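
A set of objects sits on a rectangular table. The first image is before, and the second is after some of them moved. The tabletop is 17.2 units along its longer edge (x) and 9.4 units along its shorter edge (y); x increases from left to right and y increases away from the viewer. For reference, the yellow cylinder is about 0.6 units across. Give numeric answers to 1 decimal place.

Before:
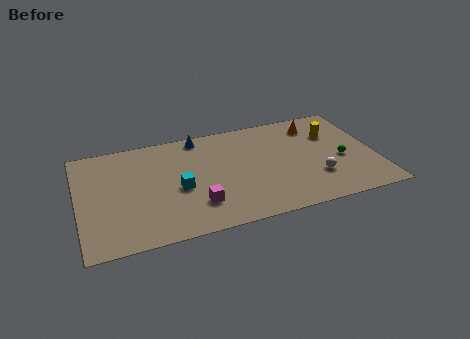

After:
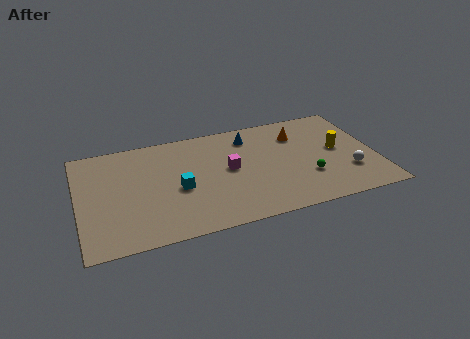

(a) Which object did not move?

the cyan cube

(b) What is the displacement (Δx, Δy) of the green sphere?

(-2.1, -1.0)

From the two frames, the green sphere sits at roughly (15.2, 4.0) before and (13.1, 3.0) after.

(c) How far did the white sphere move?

1.9

From (13.6, 2.8) to (15.5, 2.8), the white sphere covered √(1.9² + 0.0²) ≈ 1.9 units.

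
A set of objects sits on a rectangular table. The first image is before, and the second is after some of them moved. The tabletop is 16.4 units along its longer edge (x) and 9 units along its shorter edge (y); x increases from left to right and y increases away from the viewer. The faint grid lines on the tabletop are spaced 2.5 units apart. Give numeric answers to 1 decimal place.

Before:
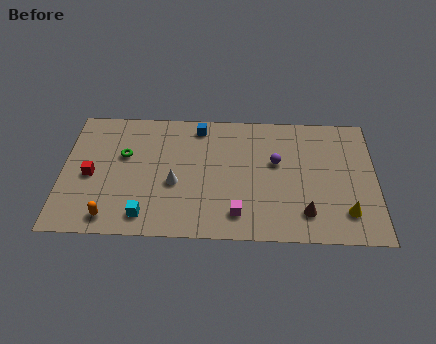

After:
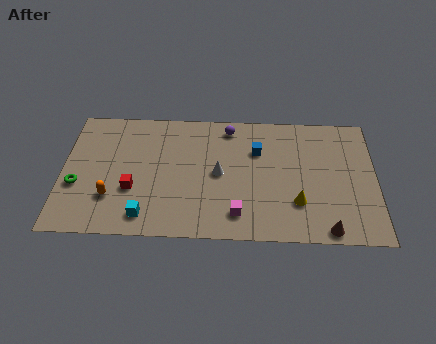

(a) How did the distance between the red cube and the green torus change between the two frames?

+0.6

They were about 2.3 units apart before and 2.9 after — 0.6 units further apart.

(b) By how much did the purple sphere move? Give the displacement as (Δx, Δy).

(-2.5, 2.4)

The purple sphere was at about (11.2, 5.4) and moved to about (8.7, 7.8).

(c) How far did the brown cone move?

1.6

From (12.7, 1.9) to (13.8, 0.8), the brown cone covered √(1.1² + 1.1²) ≈ 1.6 units.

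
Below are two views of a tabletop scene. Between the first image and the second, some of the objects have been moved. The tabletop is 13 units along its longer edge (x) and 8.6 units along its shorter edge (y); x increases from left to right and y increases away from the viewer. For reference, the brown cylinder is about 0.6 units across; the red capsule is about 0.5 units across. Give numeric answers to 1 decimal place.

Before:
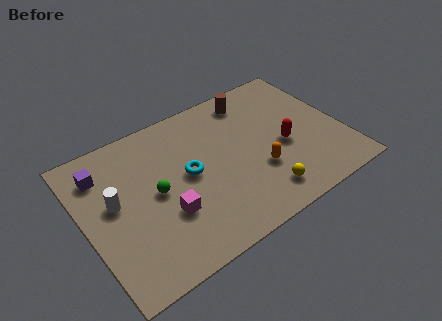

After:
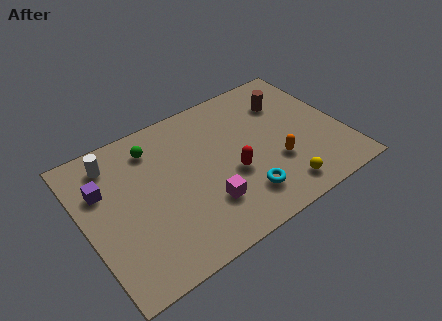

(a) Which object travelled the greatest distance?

the cyan torus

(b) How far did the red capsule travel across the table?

2.8

From (10.0, 3.7) to (7.2, 3.4), the red capsule covered √(2.8² + 0.3²) ≈ 2.8 units.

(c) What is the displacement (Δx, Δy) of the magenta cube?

(1.9, -0.5)

The magenta cube was at about (3.8, 2.9) and moved to about (5.7, 2.4).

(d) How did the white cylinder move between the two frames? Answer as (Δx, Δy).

(0.3, 2.3)

From the two frames, the white cylinder sits at roughly (1.5, 4.8) before and (1.8, 7.1) after.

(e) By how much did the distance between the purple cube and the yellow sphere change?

+0.5

They were about 8.9 units apart before and 9.4 after — 0.5 units further apart.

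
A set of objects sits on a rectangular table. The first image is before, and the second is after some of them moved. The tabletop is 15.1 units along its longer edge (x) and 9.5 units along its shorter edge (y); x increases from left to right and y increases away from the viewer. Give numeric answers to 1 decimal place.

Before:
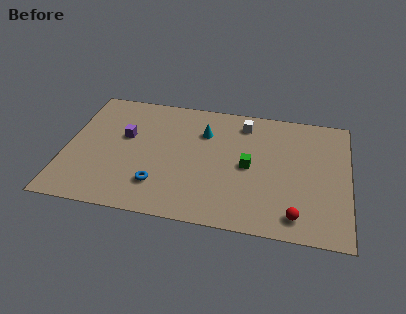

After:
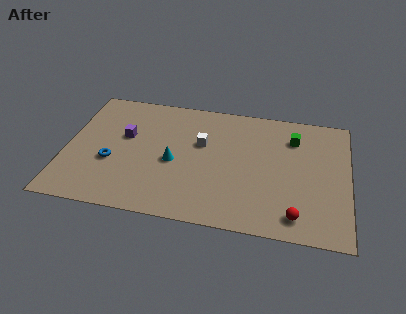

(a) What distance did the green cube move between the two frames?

3.5

From (9.8, 4.6) to (12.1, 7.2), the green cube covered √(2.3² + 2.6²) ≈ 3.5 units.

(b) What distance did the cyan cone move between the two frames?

3.0

The cyan cone moved from about (7.3, 6.8) to (5.8, 4.2), a distance of √(1.5² + 2.6²) ≈ 3.0.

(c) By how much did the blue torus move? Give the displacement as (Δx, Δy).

(-2.6, 1.3)

The blue torus started near (5.1, 2.3) and ended near (2.5, 3.6).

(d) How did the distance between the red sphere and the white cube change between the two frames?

-0.3

Before: roughly 7.2 units apart; after: 6.9. That's 0.3 units closer together.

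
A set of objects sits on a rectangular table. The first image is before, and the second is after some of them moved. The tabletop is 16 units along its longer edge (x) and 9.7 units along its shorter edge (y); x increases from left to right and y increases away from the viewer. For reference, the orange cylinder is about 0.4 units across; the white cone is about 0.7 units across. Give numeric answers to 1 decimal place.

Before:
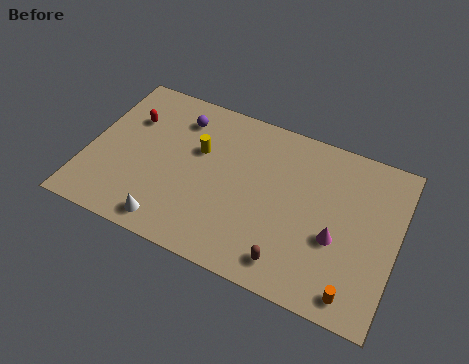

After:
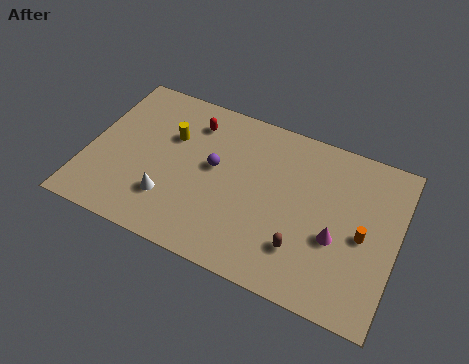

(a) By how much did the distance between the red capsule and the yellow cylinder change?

-2.1

They were about 3.7 units apart before and 1.6 after — 2.1 units closer together.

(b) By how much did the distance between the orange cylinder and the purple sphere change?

-3.9

They were about 11.8 units apart before and 7.9 after — 3.9 units closer together.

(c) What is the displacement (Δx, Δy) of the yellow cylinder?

(-1.5, 0.3)

The yellow cylinder was at about (5.6, 6.1) and moved to about (4.1, 6.4).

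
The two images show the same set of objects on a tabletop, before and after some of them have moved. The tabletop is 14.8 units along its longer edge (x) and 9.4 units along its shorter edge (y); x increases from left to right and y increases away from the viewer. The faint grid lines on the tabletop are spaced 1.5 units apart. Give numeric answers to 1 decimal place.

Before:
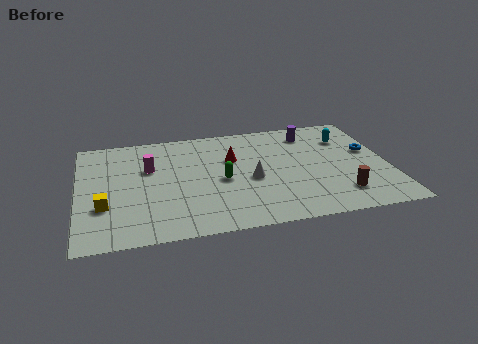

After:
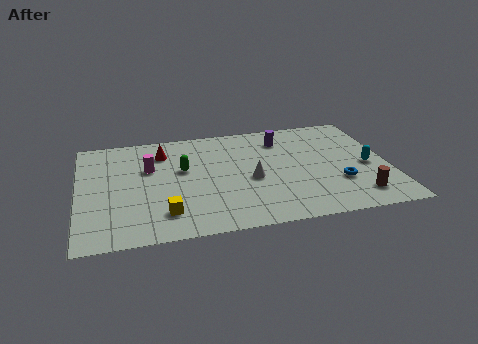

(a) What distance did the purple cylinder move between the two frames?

1.4

The purple cylinder moved from about (11.3, 7.7) to (9.9, 7.4), a distance of √(1.4² + 0.3²) ≈ 1.4.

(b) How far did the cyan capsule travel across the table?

2.8

The cyan capsule was near (13.0, 6.9) before and (13.8, 4.2) after, so it travelled √(0.8² + 2.7²) ≈ 2.8 units.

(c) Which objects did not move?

the white cone and the magenta cylinder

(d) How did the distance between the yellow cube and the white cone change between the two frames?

-2.4

Before: roughly 7.1 units apart; after: 4.7. That's 2.4 units closer together.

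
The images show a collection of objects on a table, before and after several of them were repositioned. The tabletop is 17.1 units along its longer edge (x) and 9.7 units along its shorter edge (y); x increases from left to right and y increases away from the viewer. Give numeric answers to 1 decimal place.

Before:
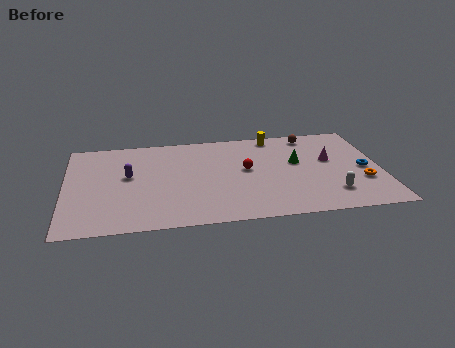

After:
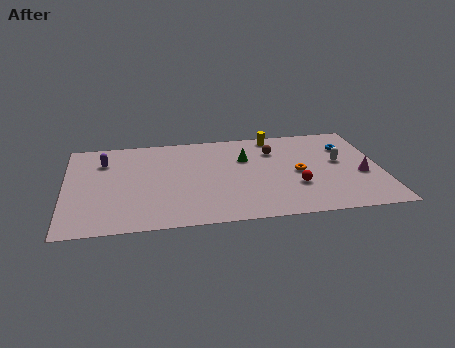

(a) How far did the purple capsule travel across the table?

2.1

The purple capsule moved from about (3.4, 5.5) to (2.1, 7.2), a distance of √(1.3² + 1.7²) ≈ 2.1.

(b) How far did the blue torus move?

2.6

The blue torus was near (16.2, 4.5) before and (15.4, 7.0) after, so it travelled √(0.8² + 2.5²) ≈ 2.6 units.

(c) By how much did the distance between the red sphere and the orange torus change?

-5.1

They were about 6.5 units apart before and 1.4 after — 5.1 units closer together.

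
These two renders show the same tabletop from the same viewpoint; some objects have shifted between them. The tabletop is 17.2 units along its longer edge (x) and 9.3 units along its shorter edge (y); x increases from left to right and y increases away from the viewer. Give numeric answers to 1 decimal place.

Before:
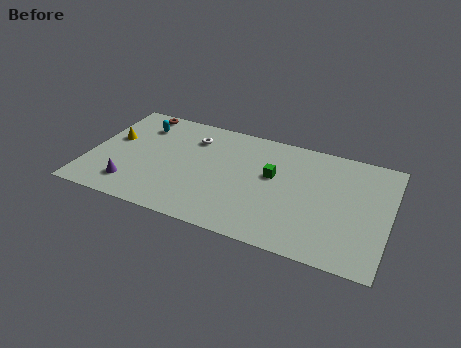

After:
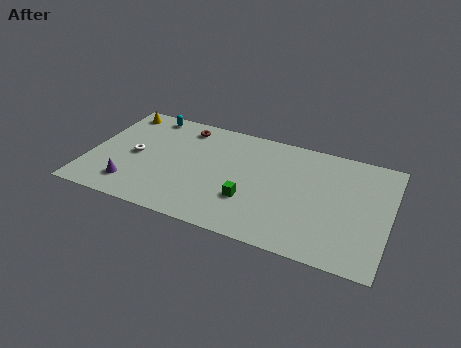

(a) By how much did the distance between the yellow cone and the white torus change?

-0.9

Before: roughly 4.8 units apart; after: 3.9. That's 0.9 units closer together.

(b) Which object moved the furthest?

the white torus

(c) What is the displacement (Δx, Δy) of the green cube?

(-1.1, -2.5)

The green cube started near (10.5, 5.5) and ended near (9.4, 3.0).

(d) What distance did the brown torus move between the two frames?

2.8

From (2.3, 8.4) to (5.1, 7.9), the brown torus covered √(2.8² + 0.5²) ≈ 2.8 units.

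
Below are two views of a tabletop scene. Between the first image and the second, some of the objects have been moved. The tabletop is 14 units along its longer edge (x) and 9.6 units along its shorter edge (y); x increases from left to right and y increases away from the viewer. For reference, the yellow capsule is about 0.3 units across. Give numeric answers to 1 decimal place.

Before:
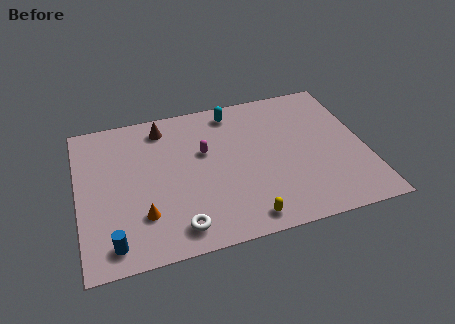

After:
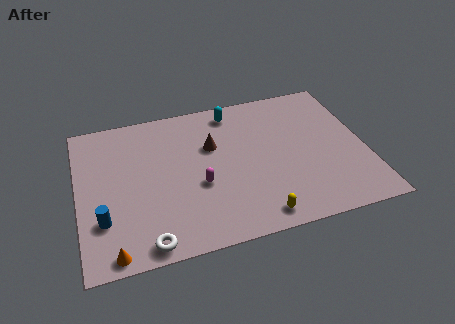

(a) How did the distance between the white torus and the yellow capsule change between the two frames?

+2.1

They were about 3.2 units apart before and 5.3 after — 2.1 units further apart.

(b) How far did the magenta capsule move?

2.1

The magenta capsule moved from about (6.2, 5.9) to (5.8, 3.8), a distance of √(0.4² + 2.1²) ≈ 2.1.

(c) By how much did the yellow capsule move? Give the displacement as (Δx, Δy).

(0.6, 0.0)

The yellow capsule was at about (7.8, 1.1) and moved to about (8.4, 1.1).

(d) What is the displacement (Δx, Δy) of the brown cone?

(2.3, -1.9)

The brown cone started near (4.3, 8.1) and ended near (6.6, 6.2).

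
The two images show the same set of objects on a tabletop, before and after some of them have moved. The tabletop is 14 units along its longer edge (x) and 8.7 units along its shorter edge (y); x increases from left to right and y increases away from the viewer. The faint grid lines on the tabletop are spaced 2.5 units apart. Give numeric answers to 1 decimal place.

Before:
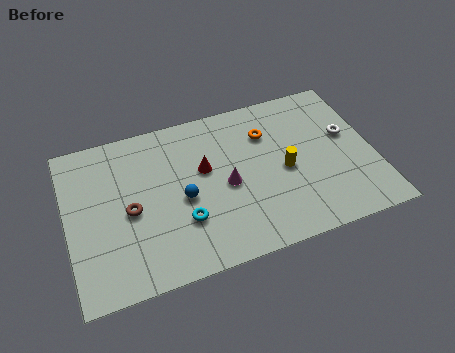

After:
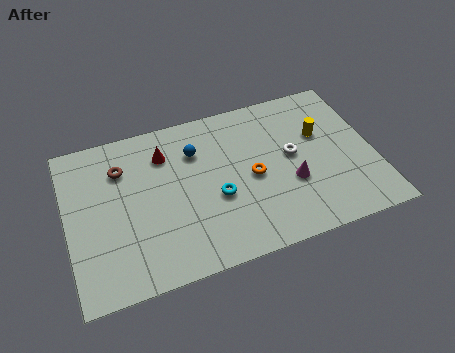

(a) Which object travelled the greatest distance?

the magenta cone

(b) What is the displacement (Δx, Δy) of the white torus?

(-2.6, -0.4)

The white torus started near (12.9, 5.1) and ended near (10.3, 4.7).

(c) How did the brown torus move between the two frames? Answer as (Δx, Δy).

(-0.2, 2.4)

From the two frames, the brown torus sits at roughly (2.8, 4.0) before and (2.6, 6.4) after.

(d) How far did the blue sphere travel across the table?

2.5

The blue sphere was near (5.2, 3.9) before and (6.0, 6.3) after, so it travelled √(0.8² + 2.4²) ≈ 2.5 units.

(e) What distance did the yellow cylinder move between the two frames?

2.3

The yellow cylinder moved from about (9.9, 4.0) to (11.7, 5.5), a distance of √(1.8² + 1.5²) ≈ 2.3.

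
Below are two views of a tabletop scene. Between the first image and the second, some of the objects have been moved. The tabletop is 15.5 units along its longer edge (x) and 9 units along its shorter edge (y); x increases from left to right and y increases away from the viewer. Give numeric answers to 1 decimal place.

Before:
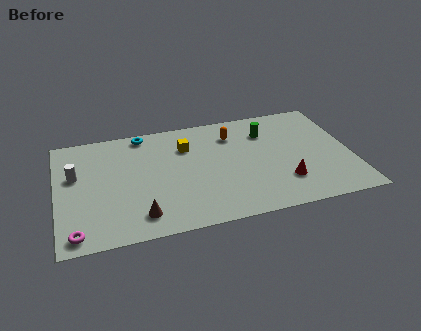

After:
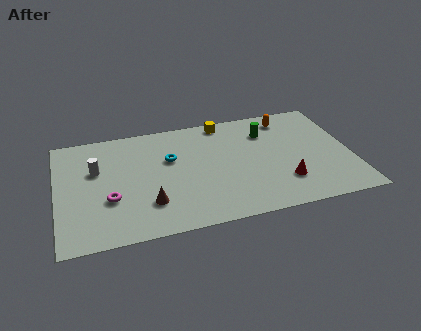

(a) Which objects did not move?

the red cone and the green cylinder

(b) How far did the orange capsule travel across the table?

3.1

The orange capsule was near (9.4, 6.9) before and (12.4, 7.6) after, so it travelled √(3.0² + 0.7²) ≈ 3.1 units.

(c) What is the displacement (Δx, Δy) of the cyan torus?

(1.3, -2.4)

The cyan torus started near (4.7, 8.1) and ended near (6.0, 5.7).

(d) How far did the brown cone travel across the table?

0.9

From (4.2, 1.6) to (4.7, 2.4), the brown cone covered √(0.5² + 0.8²) ≈ 0.9 units.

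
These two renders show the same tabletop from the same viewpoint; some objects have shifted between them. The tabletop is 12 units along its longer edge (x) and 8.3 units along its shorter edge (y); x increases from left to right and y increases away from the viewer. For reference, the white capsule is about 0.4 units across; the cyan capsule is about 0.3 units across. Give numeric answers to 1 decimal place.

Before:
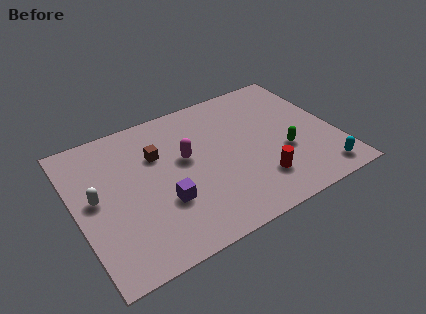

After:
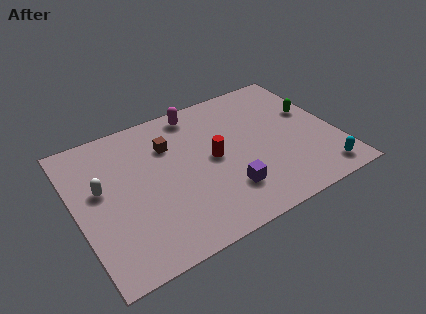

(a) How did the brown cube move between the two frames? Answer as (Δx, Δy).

(0.6, 0.3)

The brown cube started near (3.9, 5.6) and ended near (4.5, 5.9).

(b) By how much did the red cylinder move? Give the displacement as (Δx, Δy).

(-1.8, 2.2)

The red cylinder was at about (8.1, 2.0) and moved to about (6.3, 4.2).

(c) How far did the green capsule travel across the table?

2.5

The green capsule moved from about (9.5, 3.1) to (11.1, 5.0), a distance of √(1.6² + 1.9²) ≈ 2.5.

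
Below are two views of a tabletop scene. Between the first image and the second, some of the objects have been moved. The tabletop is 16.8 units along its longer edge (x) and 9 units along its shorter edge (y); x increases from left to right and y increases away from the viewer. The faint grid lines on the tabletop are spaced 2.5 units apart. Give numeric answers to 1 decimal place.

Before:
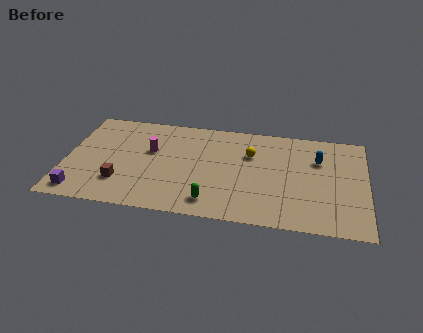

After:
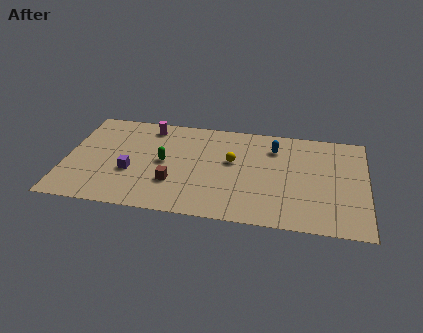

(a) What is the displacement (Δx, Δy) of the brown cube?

(2.9, 0.4)

The brown cube was at about (3.2, 2.4) and moved to about (6.1, 2.8).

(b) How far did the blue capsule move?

2.6

The blue capsule was near (14.1, 6.2) before and (11.6, 6.9) after, so it travelled √(2.5² + 0.7²) ≈ 2.6 units.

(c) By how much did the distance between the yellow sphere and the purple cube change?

-4.6

The distance was about 10.5 in the first image and 5.9 in the second, so they moved 4.6 units closer together.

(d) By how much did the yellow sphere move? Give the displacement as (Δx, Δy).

(-1.0, -0.8)

The yellow sphere was at about (10.3, 6.1) and moved to about (9.3, 5.3).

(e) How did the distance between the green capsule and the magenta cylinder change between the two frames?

-2.1

The distance was about 5.4 in the first image and 3.3 in the second, so they moved 2.1 units closer together.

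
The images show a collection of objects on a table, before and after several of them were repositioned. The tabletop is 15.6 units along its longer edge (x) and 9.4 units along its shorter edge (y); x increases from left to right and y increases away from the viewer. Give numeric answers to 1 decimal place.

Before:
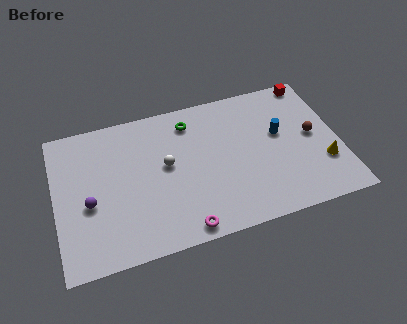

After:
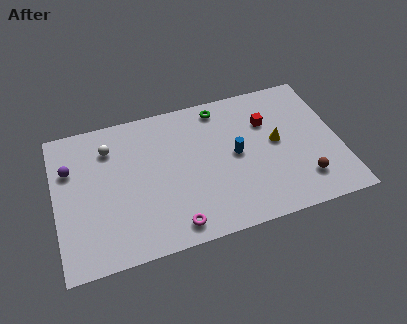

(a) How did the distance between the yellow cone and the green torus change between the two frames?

-4.2

Before: roughly 8.5 units apart; after: 4.3. That's 4.2 units closer together.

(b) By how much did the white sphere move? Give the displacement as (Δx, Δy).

(-3.0, 2.0)

The white sphere was at about (6.1, 5.2) and moved to about (3.1, 7.2).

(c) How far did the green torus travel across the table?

1.8

The green torus was near (7.6, 7.7) before and (9.3, 8.2) after, so it travelled √(1.7² + 0.5²) ≈ 1.8 units.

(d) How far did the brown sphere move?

2.9

The brown sphere was near (14.2, 4.9) before and (13.4, 2.1) after, so it travelled √(0.8² + 2.8²) ≈ 2.9 units.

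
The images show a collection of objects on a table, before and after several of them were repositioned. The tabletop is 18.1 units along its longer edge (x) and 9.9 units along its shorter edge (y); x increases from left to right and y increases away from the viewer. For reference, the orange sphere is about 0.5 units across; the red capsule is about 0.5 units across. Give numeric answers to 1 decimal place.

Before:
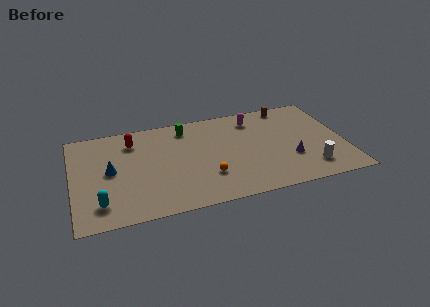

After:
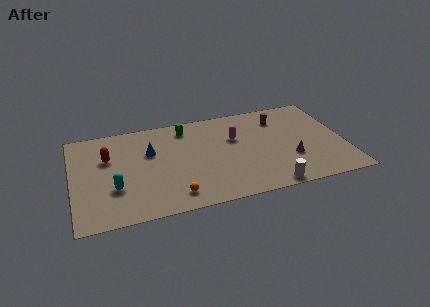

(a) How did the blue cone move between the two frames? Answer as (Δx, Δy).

(2.7, 1.3)

The blue cone started near (2.5, 5.1) and ended near (5.2, 6.4).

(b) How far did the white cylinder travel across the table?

3.1

From (15.6, 2.0) to (12.7, 0.8), the white cylinder covered √(2.9² + 1.2²) ≈ 3.1 units.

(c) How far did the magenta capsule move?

2.2

From (12.3, 8.1) to (10.9, 6.4), the magenta capsule covered √(1.4² + 1.7²) ≈ 2.2 units.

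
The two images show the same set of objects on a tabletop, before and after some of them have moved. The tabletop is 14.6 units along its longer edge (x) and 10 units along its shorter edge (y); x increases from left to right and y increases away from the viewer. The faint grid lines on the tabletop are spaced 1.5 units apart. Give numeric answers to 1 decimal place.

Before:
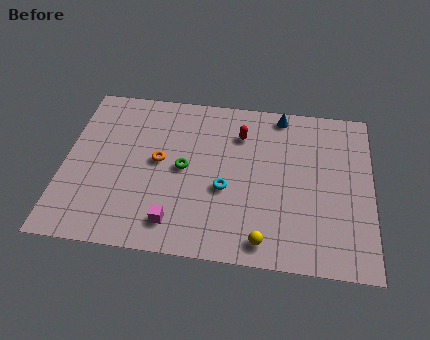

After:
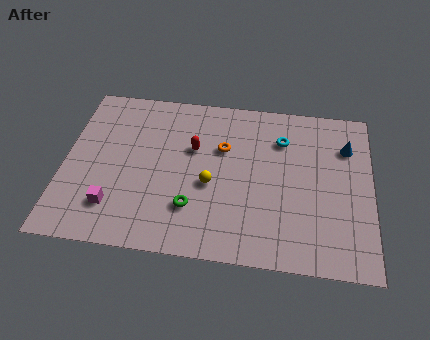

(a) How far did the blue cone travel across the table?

3.6

The blue cone moved from about (10.2, 9.0) to (13.4, 7.3), a distance of √(3.2² + 1.7²) ≈ 3.6.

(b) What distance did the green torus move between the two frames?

2.4

The green torus was near (5.7, 5.0) before and (6.2, 2.7) after, so it travelled √(0.5² + 2.3²) ≈ 2.4 units.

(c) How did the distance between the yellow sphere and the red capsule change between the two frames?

-4.1

The distance was about 6.4 in the first image and 2.3 in the second, so they moved 4.1 units closer together.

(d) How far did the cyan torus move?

4.3

The cyan torus moved from about (7.7, 4.0) to (10.3, 7.4), a distance of √(2.6² + 3.4²) ≈ 4.3.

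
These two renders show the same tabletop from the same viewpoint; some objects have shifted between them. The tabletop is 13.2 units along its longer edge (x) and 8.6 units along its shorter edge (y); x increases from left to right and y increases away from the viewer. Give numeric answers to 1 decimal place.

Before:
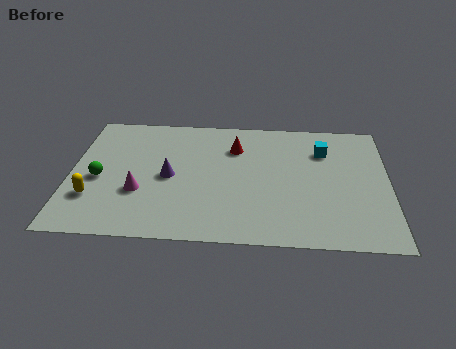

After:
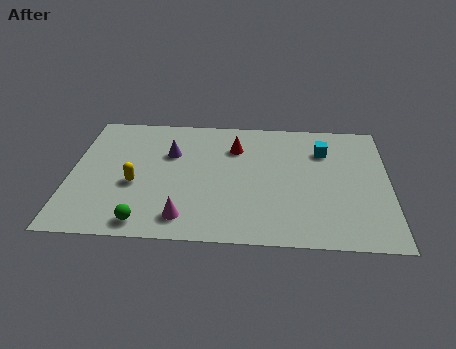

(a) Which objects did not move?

the red cone and the cyan cube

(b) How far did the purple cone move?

1.6

From (4.1, 4.1) to (4.1, 5.7), the purple cone covered √(0.0² + 1.6²) ≈ 1.6 units.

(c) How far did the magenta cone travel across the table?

2.5

The magenta cone was near (2.9, 3.0) before and (4.8, 1.4) after, so it travelled √(1.9² + 1.6²) ≈ 2.5 units.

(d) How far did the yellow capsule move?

2.0

The yellow capsule moved from about (1.0, 2.5) to (2.7, 3.5), a distance of √(1.7² + 1.0²) ≈ 2.0.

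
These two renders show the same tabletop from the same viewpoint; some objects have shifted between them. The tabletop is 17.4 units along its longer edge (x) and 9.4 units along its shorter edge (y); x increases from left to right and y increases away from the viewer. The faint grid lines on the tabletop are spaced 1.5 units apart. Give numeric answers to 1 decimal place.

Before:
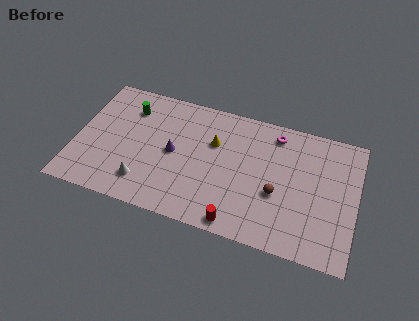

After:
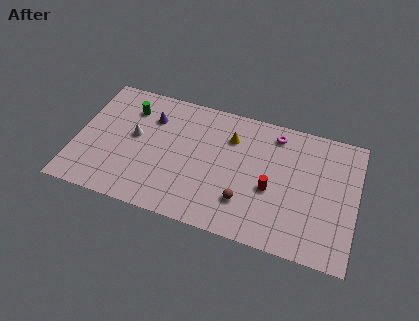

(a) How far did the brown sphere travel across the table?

2.2

The brown sphere was near (12.6, 3.7) before and (10.7, 2.5) after, so it travelled √(1.9² + 1.2²) ≈ 2.2 units.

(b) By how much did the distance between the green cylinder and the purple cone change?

-2.5

They were about 3.9 units apart before and 1.4 after — 2.5 units closer together.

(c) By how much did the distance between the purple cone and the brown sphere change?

+1.0

The distance was about 6.6 in the first image and 7.6 in the second, so they moved 1.0 units further apart.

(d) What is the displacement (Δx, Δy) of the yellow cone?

(1.0, 0.7)

From the two frames, the yellow cone sits at roughly (8.5, 6.2) before and (9.5, 6.9) after.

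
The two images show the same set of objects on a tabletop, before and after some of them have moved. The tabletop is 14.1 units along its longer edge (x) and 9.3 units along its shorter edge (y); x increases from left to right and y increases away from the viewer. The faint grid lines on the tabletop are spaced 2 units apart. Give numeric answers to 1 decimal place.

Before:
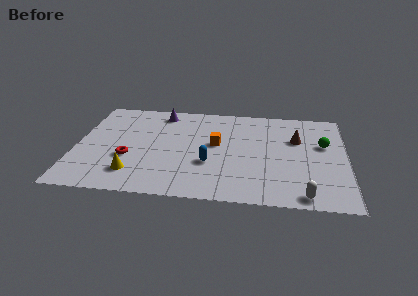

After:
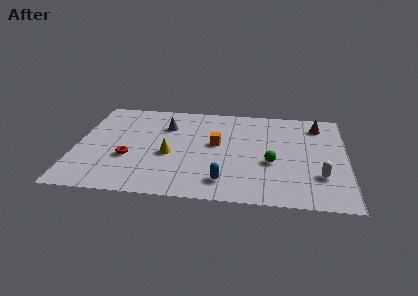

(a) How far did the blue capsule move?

1.8

The blue capsule was near (7.0, 3.3) before and (7.8, 1.7) after, so it travelled √(0.8² + 1.6²) ≈ 1.8 units.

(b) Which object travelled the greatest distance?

the green sphere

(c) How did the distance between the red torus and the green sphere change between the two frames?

-3.0

The distance was about 10.4 in the first image and 7.4 in the second, so they moved 3.0 units closer together.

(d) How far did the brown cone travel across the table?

1.9

From (11.5, 6.1) to (12.6, 7.6), the brown cone covered √(1.1² + 1.5²) ≈ 1.9 units.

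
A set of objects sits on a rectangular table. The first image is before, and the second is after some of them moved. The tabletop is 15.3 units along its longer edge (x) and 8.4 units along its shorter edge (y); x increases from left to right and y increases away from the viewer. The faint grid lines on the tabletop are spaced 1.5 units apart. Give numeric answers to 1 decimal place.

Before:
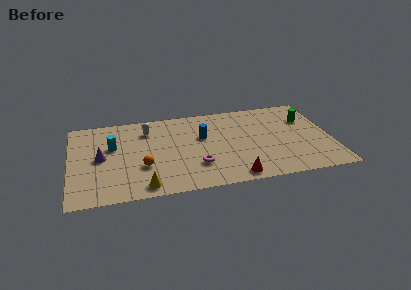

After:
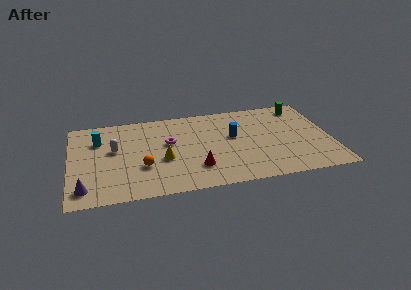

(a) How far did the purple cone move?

3.0

The purple cone was near (1.8, 4.2) before and (0.8, 1.4) after, so it travelled √(1.0² + 2.8²) ≈ 3.0 units.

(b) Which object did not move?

the orange sphere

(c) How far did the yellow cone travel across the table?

2.7

The yellow cone was near (4.2, 1.0) before and (5.4, 3.4) after, so it travelled √(1.2² + 2.4²) ≈ 2.7 units.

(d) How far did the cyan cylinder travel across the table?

1.1

The cyan cylinder was near (2.5, 5.2) before and (1.7, 6.0) after, so it travelled √(0.8² + 0.8²) ≈ 1.1 units.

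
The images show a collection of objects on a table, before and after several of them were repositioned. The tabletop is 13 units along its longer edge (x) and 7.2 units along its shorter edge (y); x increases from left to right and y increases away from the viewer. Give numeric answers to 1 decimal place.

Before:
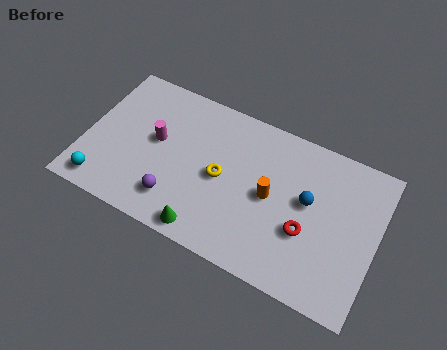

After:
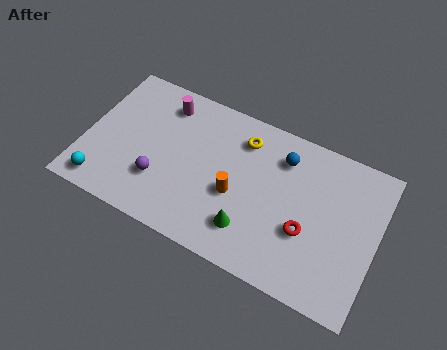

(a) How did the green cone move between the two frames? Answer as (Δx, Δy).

(1.8, 0.9)

The green cone started near (5.8, 0.8) and ended near (7.6, 1.7).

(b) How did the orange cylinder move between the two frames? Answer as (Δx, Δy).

(-1.5, -0.6)

The orange cylinder started near (8.3, 3.6) and ended near (6.8, 3.0).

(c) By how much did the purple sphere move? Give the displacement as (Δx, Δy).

(-0.8, 0.6)

From the two frames, the purple sphere sits at roughly (4.3, 1.6) before and (3.5, 2.2) after.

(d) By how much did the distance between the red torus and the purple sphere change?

+0.7

Before: roughly 5.8 units apart; after: 6.5. That's 0.7 units further apart.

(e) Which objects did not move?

the cyan sphere and the red torus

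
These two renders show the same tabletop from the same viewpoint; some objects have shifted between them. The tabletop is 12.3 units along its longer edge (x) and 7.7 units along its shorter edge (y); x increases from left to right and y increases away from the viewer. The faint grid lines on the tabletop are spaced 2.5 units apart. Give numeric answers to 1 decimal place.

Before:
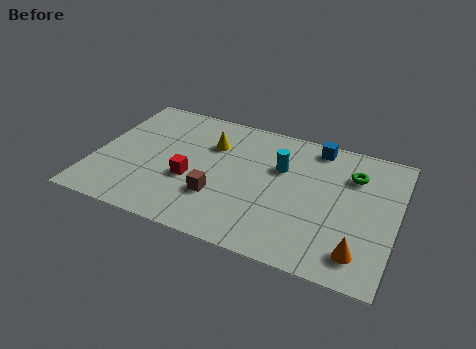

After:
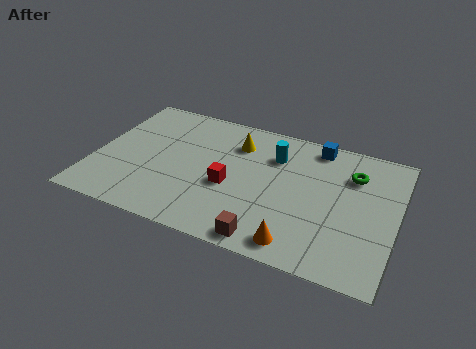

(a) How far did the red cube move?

1.6

The red cube was near (4.0, 3.0) before and (5.6, 3.2) after, so it travelled √(1.6² + 0.2²) ≈ 1.6 units.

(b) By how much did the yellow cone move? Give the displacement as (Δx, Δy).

(1.0, 0.4)

The yellow cone started near (4.6, 5.4) and ended near (5.6, 5.8).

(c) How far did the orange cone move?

2.4

From (11.0, 1.4) to (8.6, 1.0), the orange cone covered √(2.4² + 0.4²) ≈ 2.4 units.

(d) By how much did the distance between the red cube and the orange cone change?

-3.5

They were about 7.2 units apart before and 3.7 after — 3.5 units closer together.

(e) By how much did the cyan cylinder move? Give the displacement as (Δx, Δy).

(-0.3, 0.6)

The cyan cylinder was at about (7.5, 5.0) and moved to about (7.2, 5.6).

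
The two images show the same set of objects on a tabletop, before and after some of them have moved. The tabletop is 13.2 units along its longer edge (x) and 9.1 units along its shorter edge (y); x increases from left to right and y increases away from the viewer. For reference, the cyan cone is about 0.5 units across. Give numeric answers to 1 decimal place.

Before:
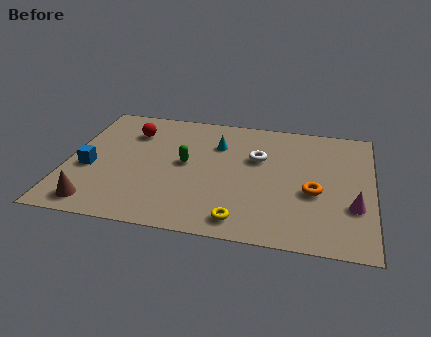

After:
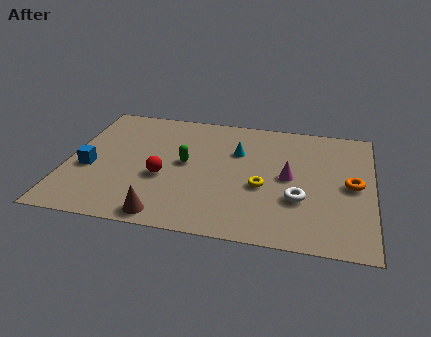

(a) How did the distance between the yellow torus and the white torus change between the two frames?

-2.9

They were about 4.6 units apart before and 1.7 after — 2.9 units closer together.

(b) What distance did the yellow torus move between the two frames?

2.6

From (7.7, 1.2) to (8.5, 3.7), the yellow torus covered √(0.8² + 2.5²) ≈ 2.6 units.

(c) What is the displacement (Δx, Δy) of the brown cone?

(3.0, -0.3)

The brown cone started near (1.5, 1.2) and ended near (4.5, 0.9).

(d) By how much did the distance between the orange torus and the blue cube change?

+1.6

They were about 9.7 units apart before and 11.3 after — 1.6 units further apart.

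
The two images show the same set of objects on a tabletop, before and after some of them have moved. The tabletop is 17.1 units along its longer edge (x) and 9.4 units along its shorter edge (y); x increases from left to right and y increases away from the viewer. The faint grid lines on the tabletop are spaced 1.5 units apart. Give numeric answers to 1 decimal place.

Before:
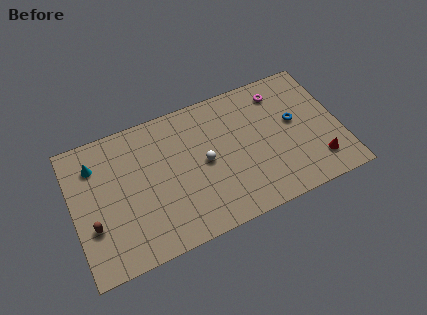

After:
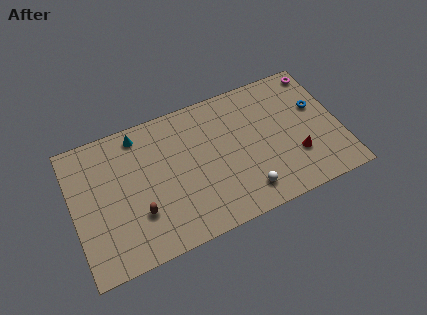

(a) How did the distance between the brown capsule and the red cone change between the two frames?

-4.3

They were about 14.4 units apart before and 10.1 after — 4.3 units closer together.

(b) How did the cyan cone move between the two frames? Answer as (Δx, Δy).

(2.9, 1.0)

From the two frames, the cyan cone sits at roughly (1.6, 7.2) before and (4.5, 8.2) after.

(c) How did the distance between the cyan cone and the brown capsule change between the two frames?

+1.3

They were about 4.0 units apart before and 5.3 after — 1.3 units further apart.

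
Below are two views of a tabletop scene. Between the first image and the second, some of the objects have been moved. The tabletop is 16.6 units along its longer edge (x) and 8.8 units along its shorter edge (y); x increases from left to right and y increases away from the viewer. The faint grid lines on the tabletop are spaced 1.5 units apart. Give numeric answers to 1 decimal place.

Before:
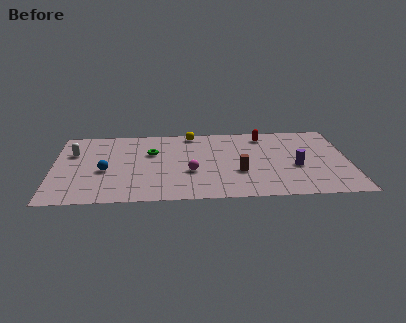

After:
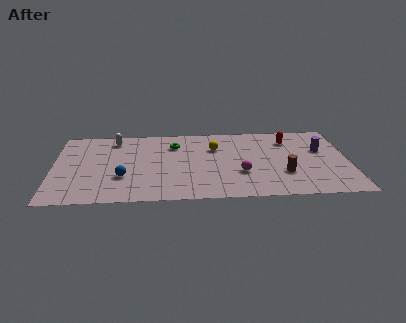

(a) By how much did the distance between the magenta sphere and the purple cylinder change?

-0.7

Before: roughly 5.9 units apart; after: 5.2. That's 0.7 units closer together.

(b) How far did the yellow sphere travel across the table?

2.2

The yellow sphere moved from about (7.8, 7.9) to (9.1, 6.1), a distance of √(1.3² + 1.8²) ≈ 2.2.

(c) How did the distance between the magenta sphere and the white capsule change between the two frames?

+1.3

Before: roughly 7.1 units apart; after: 8.4. That's 1.3 units further apart.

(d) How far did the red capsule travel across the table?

1.5

The red capsule moved from about (11.9, 7.4) to (13.3, 6.8), a distance of √(1.4² + 0.6²) ≈ 1.5.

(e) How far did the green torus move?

1.6

The green torus was near (5.5, 5.7) before and (6.8, 6.6) after, so it travelled √(1.3² + 0.9²) ≈ 1.6 units.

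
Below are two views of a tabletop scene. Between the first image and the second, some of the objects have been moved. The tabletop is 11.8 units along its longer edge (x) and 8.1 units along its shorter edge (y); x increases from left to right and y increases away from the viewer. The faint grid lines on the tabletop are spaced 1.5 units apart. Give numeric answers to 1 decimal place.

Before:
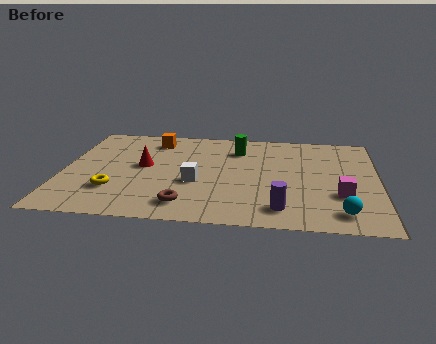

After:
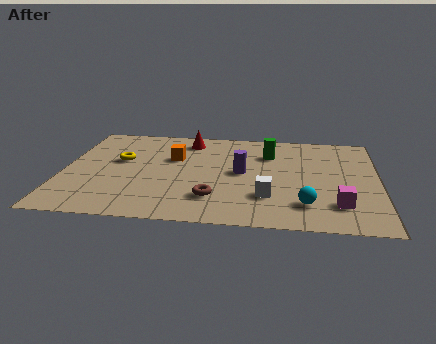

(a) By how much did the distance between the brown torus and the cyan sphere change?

-2.3

They were about 5.7 units apart before and 3.4 after — 2.3 units closer together.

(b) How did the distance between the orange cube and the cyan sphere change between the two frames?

-2.9

They were about 8.9 units apart before and 6.0 after — 2.9 units closer together.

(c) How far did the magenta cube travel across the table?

0.8

The magenta cube moved from about (10.4, 2.7) to (10.3, 1.9), a distance of √(0.1² + 0.8²) ≈ 0.8.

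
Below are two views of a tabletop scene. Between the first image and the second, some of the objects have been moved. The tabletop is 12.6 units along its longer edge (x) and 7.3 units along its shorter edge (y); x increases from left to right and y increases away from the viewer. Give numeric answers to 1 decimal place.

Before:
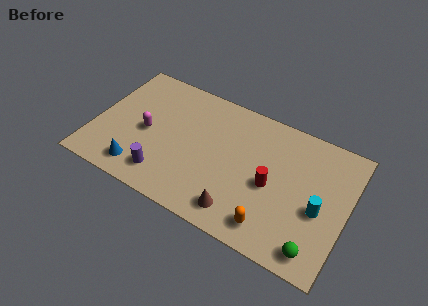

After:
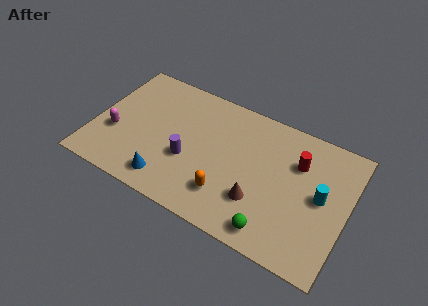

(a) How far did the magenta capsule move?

1.7

From (2.6, 3.4) to (1.1, 2.7), the magenta capsule covered √(1.5² + 0.7²) ≈ 1.7 units.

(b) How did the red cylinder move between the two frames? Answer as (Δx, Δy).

(1.1, 1.8)

The red cylinder was at about (8.9, 3.3) and moved to about (10.0, 5.1).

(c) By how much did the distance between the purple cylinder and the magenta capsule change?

+1.4

The distance was about 2.3 in the first image and 3.7 in the second, so they moved 1.4 units further apart.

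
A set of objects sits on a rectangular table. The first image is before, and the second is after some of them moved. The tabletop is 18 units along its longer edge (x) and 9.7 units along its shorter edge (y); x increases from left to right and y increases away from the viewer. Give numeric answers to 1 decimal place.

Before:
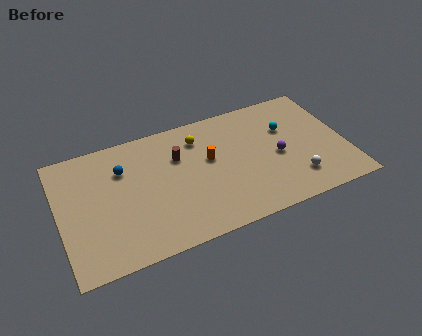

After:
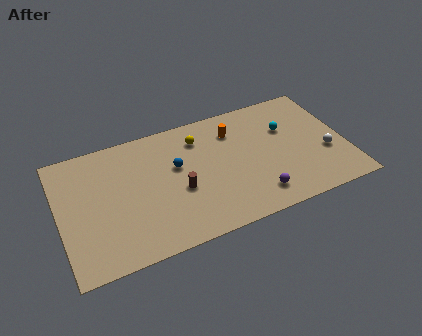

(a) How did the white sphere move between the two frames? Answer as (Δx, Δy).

(2.1, 1.4)

The white sphere was at about (14.6, 2.2) and moved to about (16.7, 3.6).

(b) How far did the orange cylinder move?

2.4

The orange cylinder was near (9.5, 5.7) before and (11.2, 7.4) after, so it travelled √(1.7² + 1.7²) ≈ 2.4 units.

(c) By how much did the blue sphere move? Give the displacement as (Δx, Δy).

(3.3, -1.0)

The blue sphere was at about (4.1, 6.9) and moved to about (7.4, 5.9).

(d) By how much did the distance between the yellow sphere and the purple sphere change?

+0.8

The distance was about 5.7 in the first image and 6.5 in the second, so they moved 0.8 units further apart.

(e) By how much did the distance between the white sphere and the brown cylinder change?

+1.0

Before: roughly 8.3 units apart; after: 9.3. That's 1.0 units further apart.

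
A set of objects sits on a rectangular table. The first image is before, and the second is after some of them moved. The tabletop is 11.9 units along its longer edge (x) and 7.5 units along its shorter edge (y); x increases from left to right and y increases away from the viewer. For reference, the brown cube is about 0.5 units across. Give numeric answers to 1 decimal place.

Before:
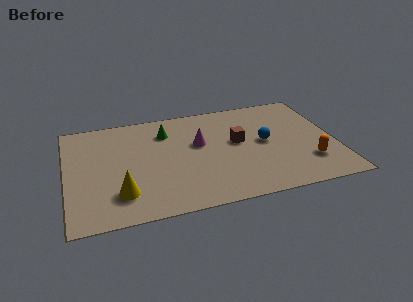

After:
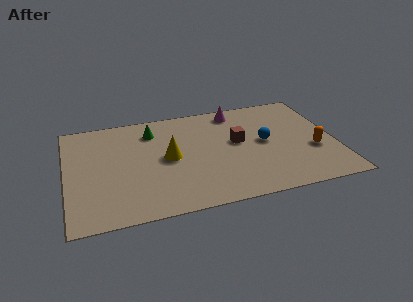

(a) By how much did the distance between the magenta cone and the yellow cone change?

-0.3

Before: roughly 4.5 units apart; after: 4.2. That's 0.3 units closer together.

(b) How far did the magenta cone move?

2.7

From (5.9, 4.5) to (7.7, 6.5), the magenta cone covered √(1.8² + 2.0²) ≈ 2.7 units.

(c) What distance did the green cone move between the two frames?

0.6

From (4.5, 5.7) to (3.9, 5.9), the green cone covered √(0.6² + 0.2²) ≈ 0.6 units.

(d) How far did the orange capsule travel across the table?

0.9

From (10.6, 2.0) to (10.9, 2.8), the orange capsule covered √(0.3² + 0.8²) ≈ 0.9 units.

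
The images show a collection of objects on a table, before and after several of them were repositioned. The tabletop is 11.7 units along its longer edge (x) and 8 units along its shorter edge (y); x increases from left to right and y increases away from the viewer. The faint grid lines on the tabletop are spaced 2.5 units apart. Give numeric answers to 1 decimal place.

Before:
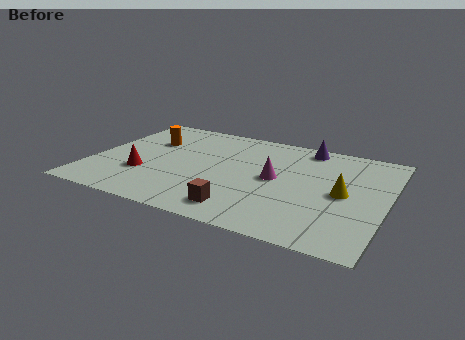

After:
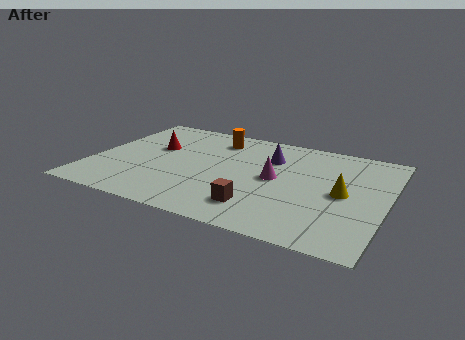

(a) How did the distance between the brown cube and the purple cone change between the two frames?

-2.1

The distance was about 6.1 in the first image and 4.0 in the second, so they moved 2.1 units closer together.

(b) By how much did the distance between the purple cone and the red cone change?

-2.8

Before: roughly 7.5 units apart; after: 4.7. That's 2.8 units closer together.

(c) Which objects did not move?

the yellow cone and the magenta cone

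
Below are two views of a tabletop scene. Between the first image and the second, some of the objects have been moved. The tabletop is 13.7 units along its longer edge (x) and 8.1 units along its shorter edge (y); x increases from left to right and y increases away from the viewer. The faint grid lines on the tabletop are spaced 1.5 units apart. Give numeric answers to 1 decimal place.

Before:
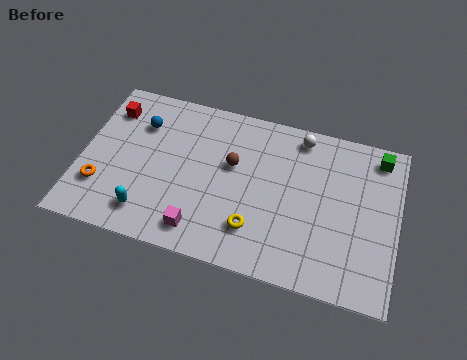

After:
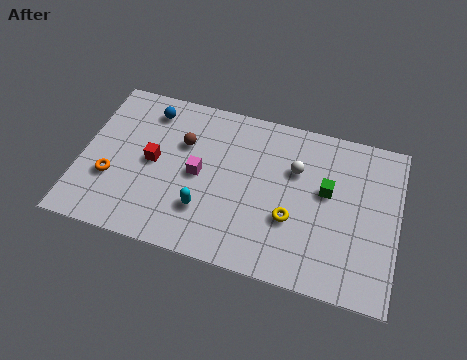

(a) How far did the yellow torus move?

1.7

The yellow torus moved from about (7.7, 2.0) to (9.2, 2.9), a distance of √(1.5² + 0.9²) ≈ 1.7.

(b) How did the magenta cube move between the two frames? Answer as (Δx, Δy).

(-0.3, 2.7)

From the two frames, the magenta cube sits at roughly (5.4, 1.3) before and (5.1, 4.0) after.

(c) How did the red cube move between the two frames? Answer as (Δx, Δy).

(2.1, -2.2)

From the two frames, the red cube sits at roughly (1.0, 6.3) before and (3.1, 4.1) after.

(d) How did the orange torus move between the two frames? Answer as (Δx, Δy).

(0.4, 0.5)

The orange torus started near (1.0, 2.3) and ended near (1.4, 2.8).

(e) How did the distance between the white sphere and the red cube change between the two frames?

-2.1

They were about 8.3 units apart before and 6.2 after — 2.1 units closer together.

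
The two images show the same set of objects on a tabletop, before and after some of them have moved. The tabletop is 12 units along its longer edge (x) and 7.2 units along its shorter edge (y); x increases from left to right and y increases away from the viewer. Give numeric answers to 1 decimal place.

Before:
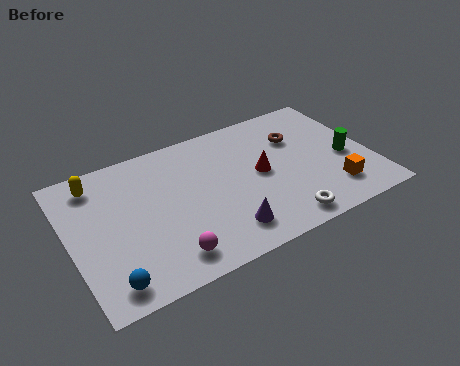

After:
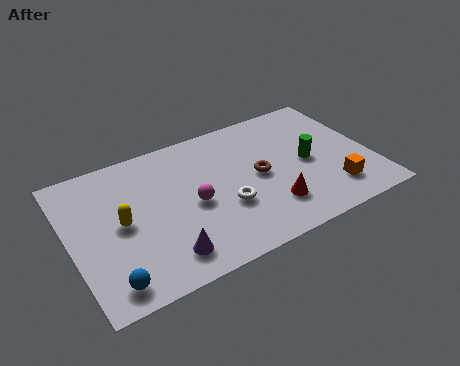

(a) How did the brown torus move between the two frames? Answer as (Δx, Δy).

(-1.8, -1.4)

The brown torus was at about (9.3, 5.0) and moved to about (7.5, 3.6).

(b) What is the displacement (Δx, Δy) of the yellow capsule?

(0.7, -2.4)

The yellow capsule was at about (1.3, 6.0) and moved to about (2.0, 3.6).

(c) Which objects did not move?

the blue sphere and the orange cube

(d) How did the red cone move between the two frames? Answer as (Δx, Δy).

(0.1, -1.9)

The red cone started near (7.6, 3.7) and ended near (7.7, 1.8).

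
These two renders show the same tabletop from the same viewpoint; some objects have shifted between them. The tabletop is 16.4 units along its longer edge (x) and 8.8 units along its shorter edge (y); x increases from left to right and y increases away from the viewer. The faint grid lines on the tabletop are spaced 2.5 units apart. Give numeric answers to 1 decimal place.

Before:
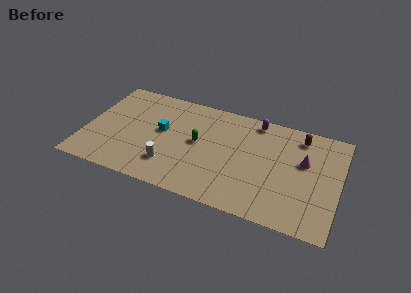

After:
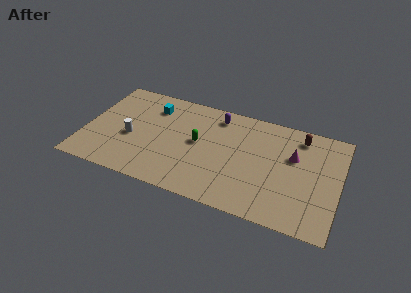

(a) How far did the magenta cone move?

0.7

The magenta cone was near (14.1, 5.4) before and (13.4, 5.6) after, so it travelled √(0.7² + 0.2²) ≈ 0.7 units.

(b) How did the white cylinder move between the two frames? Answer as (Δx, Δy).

(-2.7, 1.5)

The white cylinder started near (5.7, 2.2) and ended near (3.0, 3.7).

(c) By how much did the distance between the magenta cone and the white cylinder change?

+1.6

The distance was about 9.0 in the first image and 10.6 in the second, so they moved 1.6 units further apart.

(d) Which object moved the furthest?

the white cylinder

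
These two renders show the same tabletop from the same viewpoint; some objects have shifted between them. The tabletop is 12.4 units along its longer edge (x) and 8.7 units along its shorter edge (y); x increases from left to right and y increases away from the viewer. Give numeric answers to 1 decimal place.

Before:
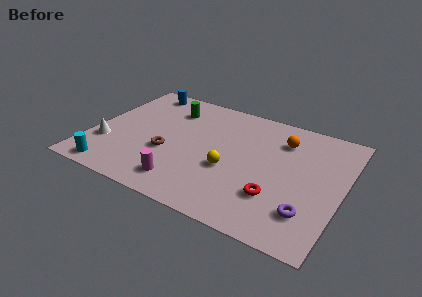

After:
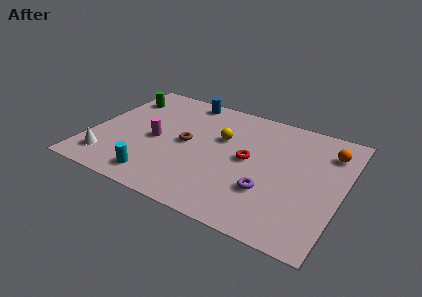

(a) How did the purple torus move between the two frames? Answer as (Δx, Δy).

(-2.0, 0.6)

From the two frames, the purple torus sits at roughly (11.0, 2.1) before and (9.0, 2.7) after.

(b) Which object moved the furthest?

the magenta cylinder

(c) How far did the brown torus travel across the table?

1.4

From (3.9, 3.3) to (4.7, 4.4), the brown torus covered √(0.8² + 1.1²) ≈ 1.4 units.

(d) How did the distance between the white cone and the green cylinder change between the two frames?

+0.3

The distance was about 4.8 in the first image and 5.1 in the second, so they moved 0.3 units further apart.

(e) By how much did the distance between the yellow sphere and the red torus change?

-0.8

They were about 2.6 units apart before and 1.8 after — 0.8 units closer together.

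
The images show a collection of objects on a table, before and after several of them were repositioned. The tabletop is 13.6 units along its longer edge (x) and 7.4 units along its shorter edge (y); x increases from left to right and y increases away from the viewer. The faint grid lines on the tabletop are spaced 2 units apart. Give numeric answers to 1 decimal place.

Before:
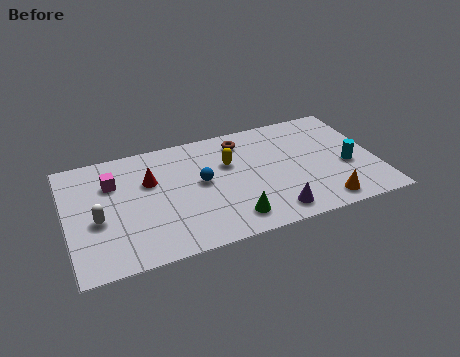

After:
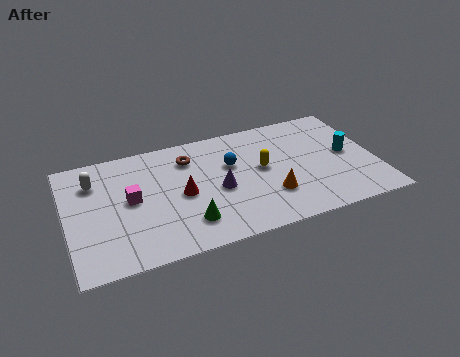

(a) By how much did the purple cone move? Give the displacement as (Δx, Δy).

(-2.2, 2.2)

The purple cone started near (8.8, 1.1) and ended near (6.6, 3.3).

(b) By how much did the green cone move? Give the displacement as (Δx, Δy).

(-1.9, 0.4)

The green cone was at about (7.0, 1.3) and moved to about (5.1, 1.7).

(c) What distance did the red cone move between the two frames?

1.8

The red cone moved from about (3.7, 4.8) to (5.0, 3.5), a distance of √(1.3² + 1.3²) ≈ 1.8.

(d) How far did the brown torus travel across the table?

2.4

The brown torus was near (7.9, 6.1) before and (5.5, 5.7) after, so it travelled √(2.4² + 0.4²) ≈ 2.4 units.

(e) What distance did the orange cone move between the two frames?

2.5

The orange cone was near (11.0, 1.0) before and (8.8, 2.2) after, so it travelled √(2.2² + 1.2²) ≈ 2.5 units.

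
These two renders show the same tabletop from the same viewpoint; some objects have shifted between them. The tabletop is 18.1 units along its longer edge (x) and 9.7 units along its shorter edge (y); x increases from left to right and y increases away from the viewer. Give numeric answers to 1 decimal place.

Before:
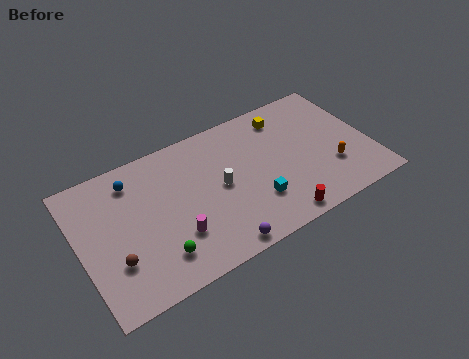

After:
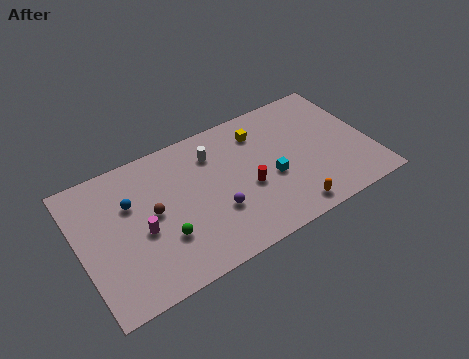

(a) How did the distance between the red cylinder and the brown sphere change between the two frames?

-4.1

They were about 10.0 units apart before and 5.9 after — 4.1 units closer together.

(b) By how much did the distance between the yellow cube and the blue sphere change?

-1.3

Before: roughly 9.7 units apart; after: 8.4. That's 1.3 units closer together.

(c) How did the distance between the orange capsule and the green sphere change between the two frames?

-3.3

They were about 11.1 units apart before and 7.8 after — 3.3 units closer together.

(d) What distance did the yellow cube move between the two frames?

1.7

The yellow cube was near (13.3, 8.0) before and (11.6, 7.6) after, so it travelled √(1.7² + 0.4²) ≈ 1.7 units.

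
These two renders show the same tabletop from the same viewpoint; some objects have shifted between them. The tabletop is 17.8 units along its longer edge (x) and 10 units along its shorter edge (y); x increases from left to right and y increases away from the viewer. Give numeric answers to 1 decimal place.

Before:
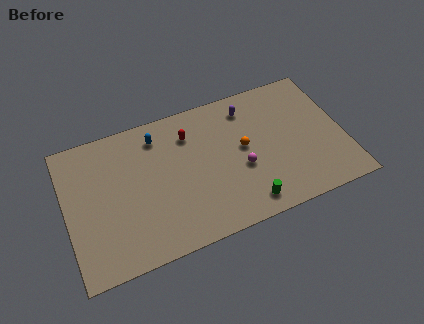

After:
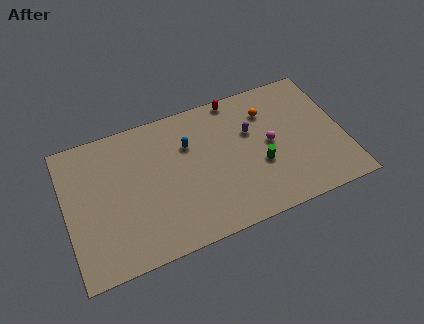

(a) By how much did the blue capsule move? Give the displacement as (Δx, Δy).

(1.9, -1.3)

The blue capsule was at about (6.1, 8.2) and moved to about (8.0, 6.9).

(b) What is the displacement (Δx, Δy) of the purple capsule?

(0.0, -1.8)

The purple capsule was at about (12.0, 8.2) and moved to about (12.0, 6.4).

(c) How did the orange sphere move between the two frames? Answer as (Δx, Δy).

(1.8, 2.1)

From the two frames, the orange sphere sits at roughly (11.4, 5.4) before and (13.2, 7.5) after.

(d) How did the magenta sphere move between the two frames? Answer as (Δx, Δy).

(2.0, 1.1)

The magenta sphere started near (11.1, 4.0) and ended near (13.1, 5.1).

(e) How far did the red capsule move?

3.6

The red capsule was near (8.1, 7.6) before and (11.3, 9.2) after, so it travelled √(3.2² + 1.6²) ≈ 3.6 units.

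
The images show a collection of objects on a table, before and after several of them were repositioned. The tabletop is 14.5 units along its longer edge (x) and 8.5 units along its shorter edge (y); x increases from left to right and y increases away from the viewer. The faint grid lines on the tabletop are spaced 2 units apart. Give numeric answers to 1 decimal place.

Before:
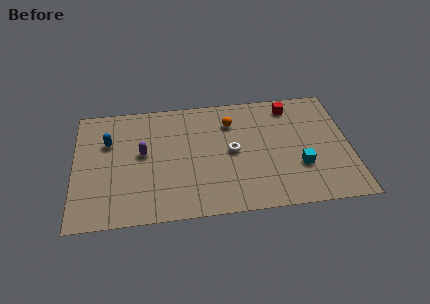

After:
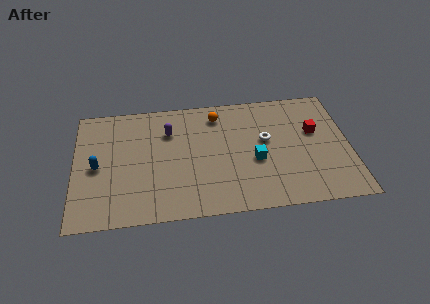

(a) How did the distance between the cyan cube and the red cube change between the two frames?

-0.8

Before: roughly 4.4 units apart; after: 3.6. That's 0.8 units closer together.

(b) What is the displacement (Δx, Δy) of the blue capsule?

(-0.6, -1.7)

The blue capsule was at about (1.8, 5.7) and moved to about (1.2, 4.0).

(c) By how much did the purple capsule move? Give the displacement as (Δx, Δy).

(1.4, 1.4)

From the two frames, the purple capsule sits at roughly (3.6, 4.7) before and (5.0, 6.1) after.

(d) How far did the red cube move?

2.3

From (11.5, 7.2) to (12.7, 5.2), the red cube covered √(1.2² + 2.0²) ≈ 2.3 units.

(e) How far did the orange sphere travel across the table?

0.9

From (8.3, 6.4) to (7.6, 7.0), the orange sphere covered √(0.7² + 0.6²) ≈ 0.9 units.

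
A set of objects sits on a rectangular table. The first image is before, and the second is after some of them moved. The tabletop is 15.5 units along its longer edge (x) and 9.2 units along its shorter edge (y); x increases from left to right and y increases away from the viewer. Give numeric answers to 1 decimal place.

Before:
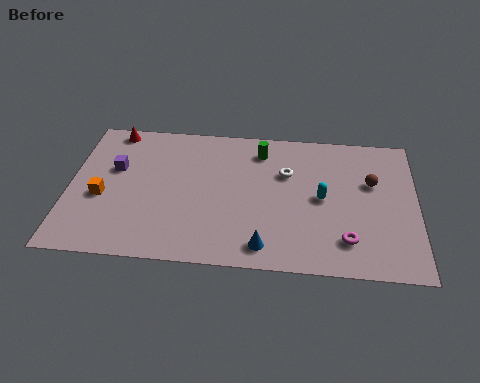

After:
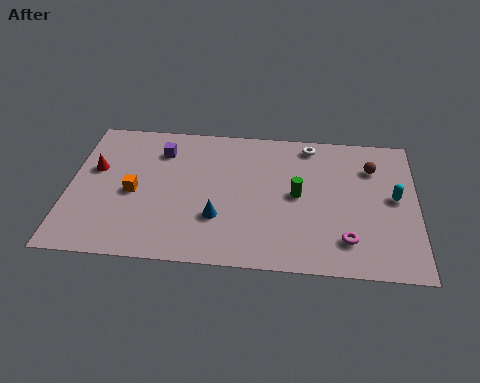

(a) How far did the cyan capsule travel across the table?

3.2

The cyan capsule was near (11.3, 4.6) before and (14.5, 4.9) after, so it travelled √(3.2² + 0.3²) ≈ 3.2 units.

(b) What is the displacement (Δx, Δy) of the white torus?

(1.0, 2.0)

The white torus was at about (9.7, 6.1) and moved to about (10.7, 8.1).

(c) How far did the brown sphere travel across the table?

1.0

The brown sphere moved from about (13.5, 5.8) to (13.5, 6.8), a distance of √(0.0² + 1.0²) ≈ 1.0.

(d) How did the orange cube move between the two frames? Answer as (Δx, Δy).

(1.4, 0.4)

The orange cube started near (1.5, 3.8) and ended near (2.9, 4.2).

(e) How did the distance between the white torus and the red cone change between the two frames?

+1.7

Before: roughly 8.2 units apart; after: 9.9. That's 1.7 units further apart.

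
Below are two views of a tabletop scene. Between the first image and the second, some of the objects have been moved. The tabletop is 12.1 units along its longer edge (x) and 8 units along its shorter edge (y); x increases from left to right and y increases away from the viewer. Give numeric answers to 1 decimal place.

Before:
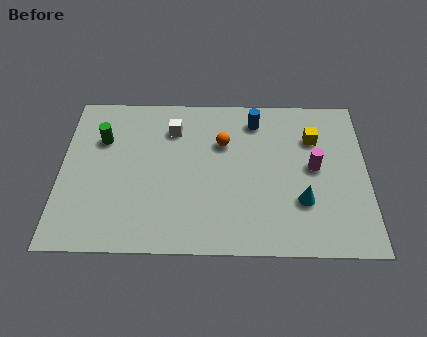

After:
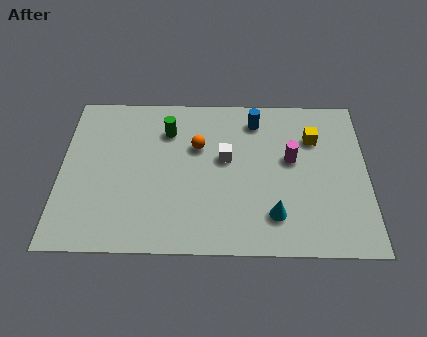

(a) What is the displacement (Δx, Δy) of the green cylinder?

(2.6, 0.5)

The green cylinder started near (1.6, 5.5) and ended near (4.2, 6.0).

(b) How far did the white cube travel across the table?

2.6

The white cube was near (4.4, 6.1) before and (6.5, 4.6) after, so it travelled √(2.1² + 1.5²) ≈ 2.6 units.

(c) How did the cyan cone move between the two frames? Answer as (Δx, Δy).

(-1.1, -0.7)

The cyan cone started near (9.5, 2.5) and ended near (8.4, 1.8).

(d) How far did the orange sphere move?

1.0

The orange sphere moved from about (6.4, 5.4) to (5.4, 5.2), a distance of √(1.0² + 0.2²) ≈ 1.0.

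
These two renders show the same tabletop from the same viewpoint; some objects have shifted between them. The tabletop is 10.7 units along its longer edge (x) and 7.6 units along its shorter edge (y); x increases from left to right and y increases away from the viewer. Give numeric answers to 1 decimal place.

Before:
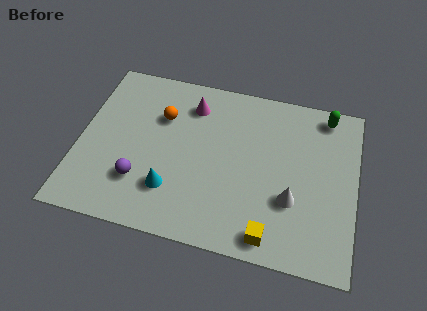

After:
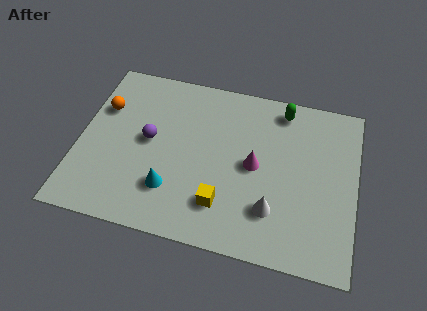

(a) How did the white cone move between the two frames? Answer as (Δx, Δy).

(-0.7, -0.6)

The white cone was at about (8.3, 2.6) and moved to about (7.6, 2.0).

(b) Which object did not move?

the cyan cone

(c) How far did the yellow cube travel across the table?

2.1

The yellow cube moved from about (7.6, 0.9) to (5.7, 1.8), a distance of √(1.9² + 0.9²) ≈ 2.1.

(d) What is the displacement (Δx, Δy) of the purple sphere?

(0.2, 1.9)

From the two frames, the purple sphere sits at roughly (2.5, 2.1) before and (2.7, 4.0) after.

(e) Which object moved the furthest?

the magenta cone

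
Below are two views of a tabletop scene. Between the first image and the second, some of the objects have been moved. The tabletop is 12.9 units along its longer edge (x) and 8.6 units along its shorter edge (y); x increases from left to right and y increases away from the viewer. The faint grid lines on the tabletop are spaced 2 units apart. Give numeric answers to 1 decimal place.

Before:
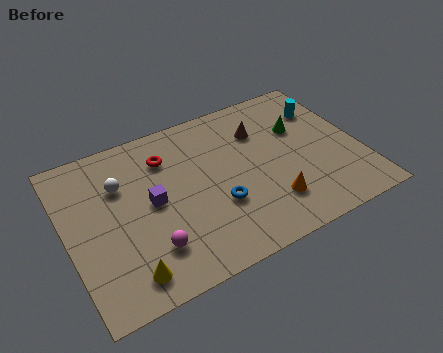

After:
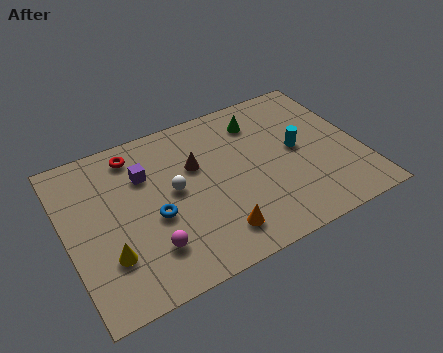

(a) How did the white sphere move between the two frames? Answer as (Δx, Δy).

(2.2, -1.3)

From the two frames, the white sphere sits at roughly (2.5, 5.9) before and (4.7, 4.6) after.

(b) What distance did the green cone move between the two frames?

2.1

The green cone was near (10.5, 5.6) before and (8.8, 6.8) after, so it travelled √(1.7² + 1.2²) ≈ 2.1 units.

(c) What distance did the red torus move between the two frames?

1.5

From (4.6, 6.5) to (3.3, 7.3), the red torus covered √(1.3² + 0.8²) ≈ 1.5 units.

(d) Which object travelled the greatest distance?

the brown cone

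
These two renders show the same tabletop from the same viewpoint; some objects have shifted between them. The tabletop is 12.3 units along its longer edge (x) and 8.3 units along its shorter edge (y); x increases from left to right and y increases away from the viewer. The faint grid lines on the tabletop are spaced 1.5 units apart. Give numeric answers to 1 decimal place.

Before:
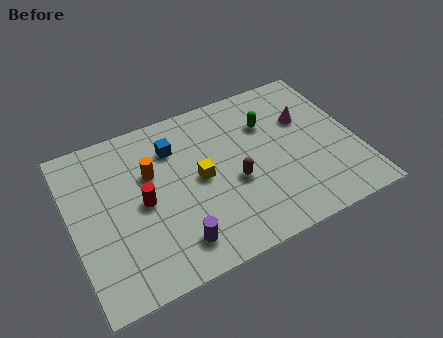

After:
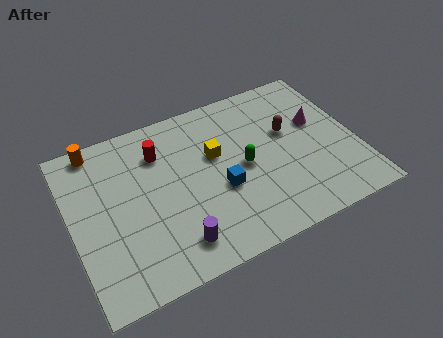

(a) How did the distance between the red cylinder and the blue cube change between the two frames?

+1.0

The distance was about 2.7 in the first image and 3.7 in the second, so they moved 1.0 units further apart.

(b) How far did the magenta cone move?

0.6

The magenta cone moved from about (10.3, 5.4) to (10.8, 5.0), a distance of √(0.5² + 0.4²) ≈ 0.6.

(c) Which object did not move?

the purple cylinder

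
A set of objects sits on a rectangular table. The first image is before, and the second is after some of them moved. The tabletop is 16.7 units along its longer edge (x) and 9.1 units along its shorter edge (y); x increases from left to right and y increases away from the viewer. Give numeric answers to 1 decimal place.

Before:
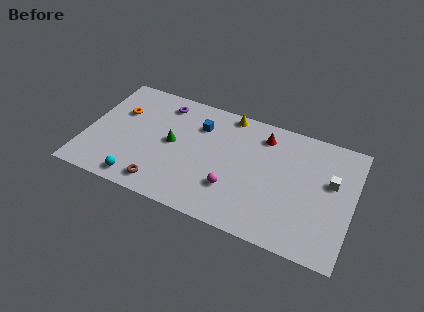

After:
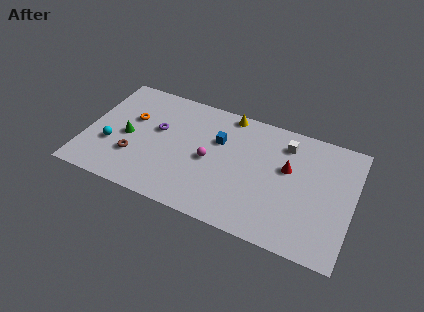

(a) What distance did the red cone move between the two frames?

2.5

From (10.9, 7.4) to (12.6, 5.5), the red cone covered √(1.7² + 1.9²) ≈ 2.5 units.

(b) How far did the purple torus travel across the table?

2.2

The purple torus moved from about (4.5, 7.6) to (4.4, 5.4), a distance of √(0.1² + 2.2²) ≈ 2.2.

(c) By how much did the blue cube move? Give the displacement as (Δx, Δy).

(1.3, -0.7)

The blue cube was at about (6.9, 6.7) and moved to about (8.2, 6.0).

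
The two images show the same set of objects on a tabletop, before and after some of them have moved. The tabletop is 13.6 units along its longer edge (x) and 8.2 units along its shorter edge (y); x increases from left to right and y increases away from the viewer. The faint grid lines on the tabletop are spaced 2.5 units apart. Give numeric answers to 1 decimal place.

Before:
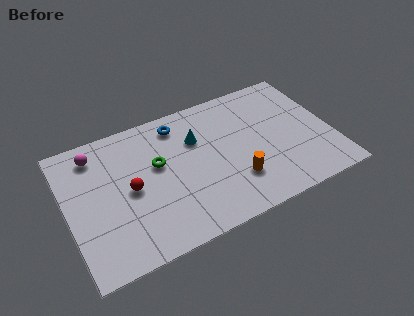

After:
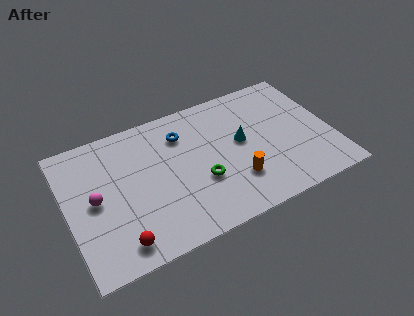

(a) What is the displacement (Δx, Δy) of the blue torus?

(0.1, -0.7)

The blue torus was at about (6.0, 6.9) and moved to about (6.1, 6.2).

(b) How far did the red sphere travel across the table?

2.9

From (3.2, 4.0) to (2.3, 1.2), the red sphere covered √(0.9² + 2.8²) ≈ 2.9 units.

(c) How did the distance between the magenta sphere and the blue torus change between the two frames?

+0.8

They were about 4.3 units apart before and 5.1 after — 0.8 units further apart.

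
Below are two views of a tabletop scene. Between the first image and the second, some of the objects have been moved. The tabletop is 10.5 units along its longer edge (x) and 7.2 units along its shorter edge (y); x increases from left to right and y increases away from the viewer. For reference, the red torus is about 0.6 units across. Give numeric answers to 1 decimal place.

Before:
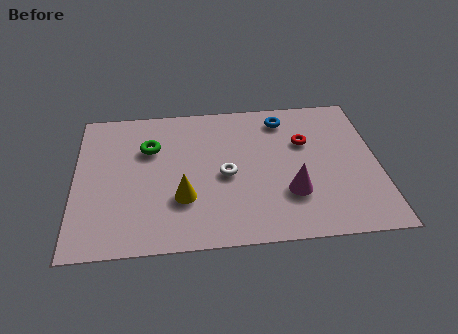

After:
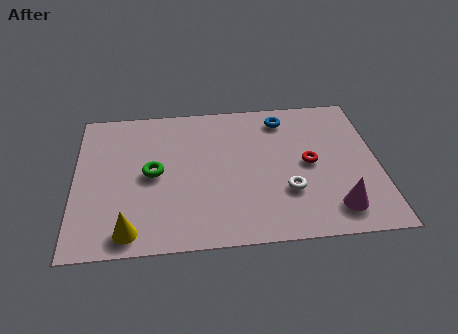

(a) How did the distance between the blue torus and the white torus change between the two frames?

+0.3

Before: roughly 3.4 units apart; after: 3.7. That's 0.3 units further apart.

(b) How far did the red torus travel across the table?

1.1

From (8.0, 4.7) to (8.1, 3.6), the red torus covered √(0.1² + 1.1²) ≈ 1.1 units.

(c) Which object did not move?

the blue torus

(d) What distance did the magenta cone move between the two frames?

1.7

The magenta cone was near (7.4, 2.2) before and (8.9, 1.3) after, so it travelled √(1.5² + 0.9²) ≈ 1.7 units.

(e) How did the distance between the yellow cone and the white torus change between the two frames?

+3.8

Before: roughly 1.8 units apart; after: 5.6. That's 3.8 units further apart.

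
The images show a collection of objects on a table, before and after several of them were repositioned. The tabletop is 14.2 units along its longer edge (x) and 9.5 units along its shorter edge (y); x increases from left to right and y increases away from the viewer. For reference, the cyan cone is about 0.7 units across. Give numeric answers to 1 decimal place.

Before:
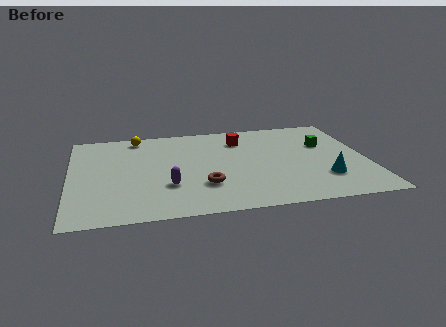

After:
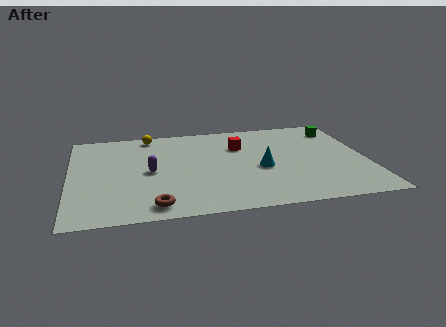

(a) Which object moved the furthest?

the cyan cone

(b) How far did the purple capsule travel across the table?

1.8

The purple capsule moved from about (4.6, 3.0) to (3.8, 4.6), a distance of √(0.8² + 1.6²) ≈ 1.8.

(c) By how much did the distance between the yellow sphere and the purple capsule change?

-1.7

Before: roughly 5.6 units apart; after: 3.9. That's 1.7 units closer together.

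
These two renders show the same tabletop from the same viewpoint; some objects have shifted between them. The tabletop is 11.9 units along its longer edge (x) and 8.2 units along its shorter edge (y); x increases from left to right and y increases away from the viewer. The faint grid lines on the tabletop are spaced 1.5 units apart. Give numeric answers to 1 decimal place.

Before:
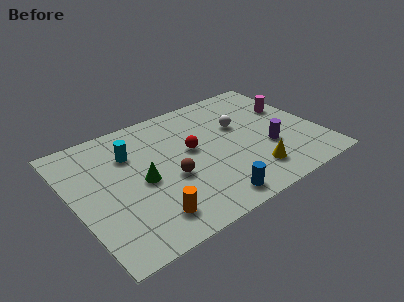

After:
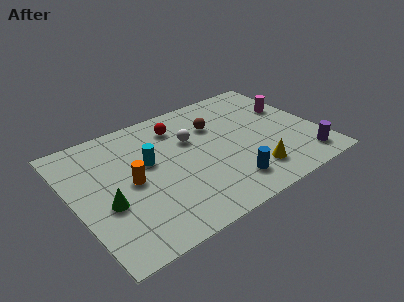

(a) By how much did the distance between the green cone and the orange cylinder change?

-0.8

The distance was about 2.3 in the first image and 1.5 in the second, so they moved 0.8 units closer together.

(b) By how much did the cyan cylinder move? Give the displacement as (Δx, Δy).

(0.7, -1.0)

The cyan cylinder was at about (3.0, 5.8) and moved to about (3.7, 4.8).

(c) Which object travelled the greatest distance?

the brown sphere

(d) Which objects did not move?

the yellow cone and the magenta cylinder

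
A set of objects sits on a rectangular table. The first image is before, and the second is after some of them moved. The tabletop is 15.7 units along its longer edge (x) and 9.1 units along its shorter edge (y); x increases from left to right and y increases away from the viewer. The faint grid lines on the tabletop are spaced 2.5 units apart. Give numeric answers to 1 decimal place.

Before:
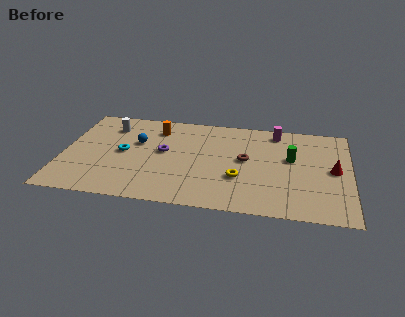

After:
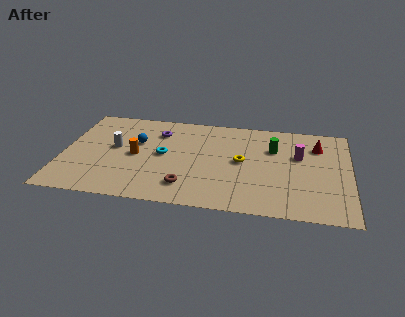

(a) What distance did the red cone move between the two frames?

2.4

From (14.8, 4.6) to (13.9, 6.8), the red cone covered √(0.9² + 2.2²) ≈ 2.4 units.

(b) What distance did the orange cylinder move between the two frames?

3.0

The orange cylinder moved from about (5.0, 7.2) to (4.0, 4.4), a distance of √(1.0² + 2.8²) ≈ 3.0.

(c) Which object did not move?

the blue sphere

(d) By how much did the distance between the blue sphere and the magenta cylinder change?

+1.0

Before: roughly 7.9 units apart; after: 8.9. That's 1.0 units further apart.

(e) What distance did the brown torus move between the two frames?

4.3

The brown torus was near (10.0, 4.9) before and (6.9, 1.9) after, so it travelled √(3.1² + 3.0²) ≈ 4.3 units.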